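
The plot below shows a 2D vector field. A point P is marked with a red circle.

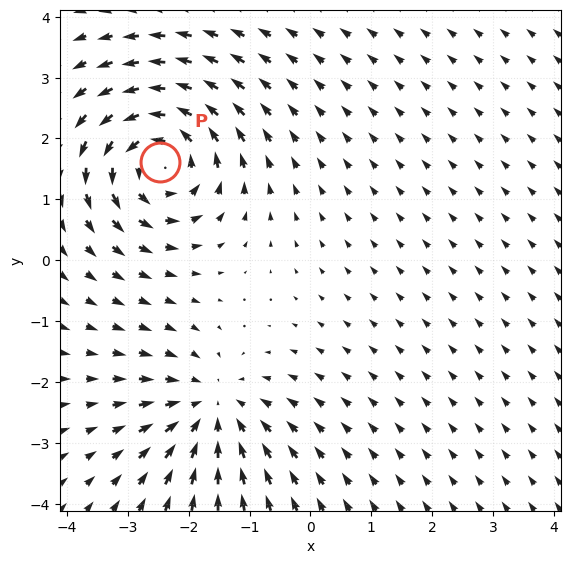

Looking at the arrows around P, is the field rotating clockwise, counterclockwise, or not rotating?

Near P at (-2.5, 1.6) the arrows circulate counterclockwise. The curl (z-component) there is about +6; positive curl means counterclockwise rotation.

counterclockwise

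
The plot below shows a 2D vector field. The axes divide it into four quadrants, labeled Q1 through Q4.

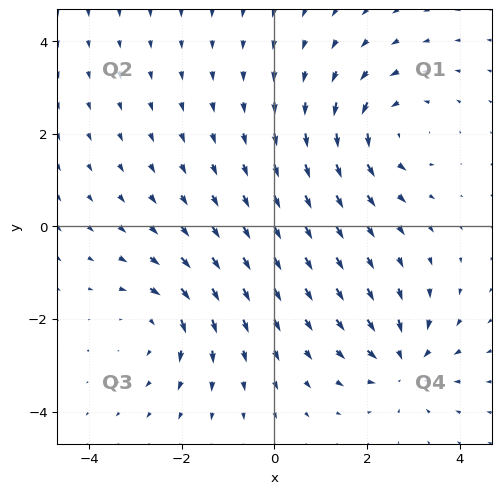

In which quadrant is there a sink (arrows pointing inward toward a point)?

The sink sits at approximately (2.8, -2.9), which lies in quadrant Q4. The divergence there is about -5, negative as expected for a sink.

Q4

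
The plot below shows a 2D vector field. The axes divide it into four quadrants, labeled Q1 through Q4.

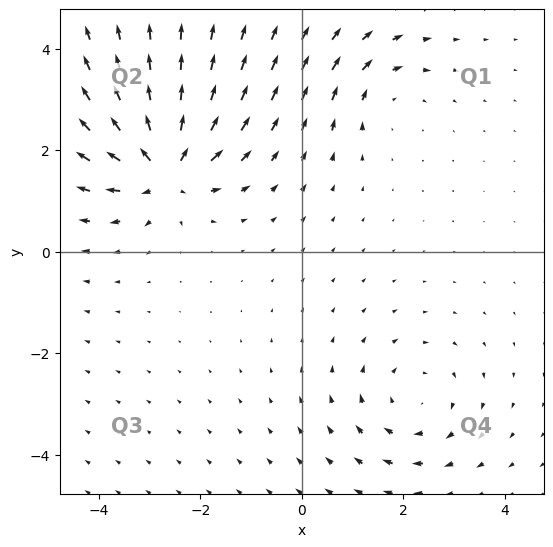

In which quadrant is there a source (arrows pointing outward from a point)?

The source sits at approximately (-2.7, 1.6), which lies in quadrant Q2. The divergence there is about +7, positive as expected for a source.

Q2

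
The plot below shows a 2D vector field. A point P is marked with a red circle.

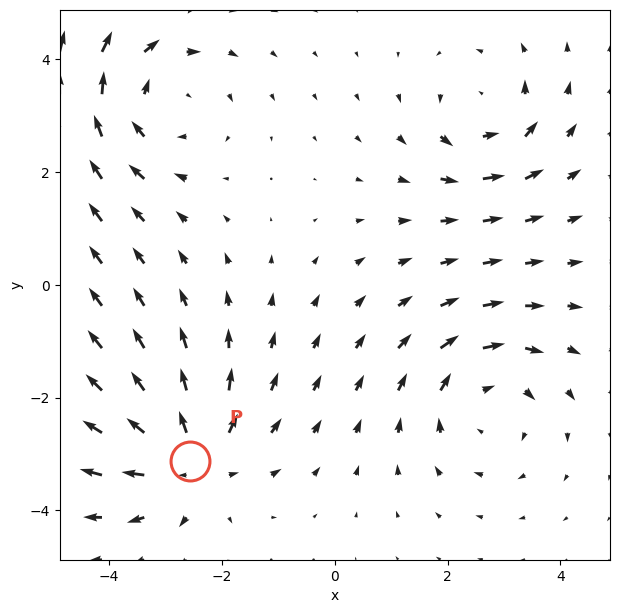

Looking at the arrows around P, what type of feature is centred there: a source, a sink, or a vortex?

At P (-2.6, -3.1) the arrows spread outward. Divergence about +4, curl ≈0 — positive divergence with near-zero curl is a source.

source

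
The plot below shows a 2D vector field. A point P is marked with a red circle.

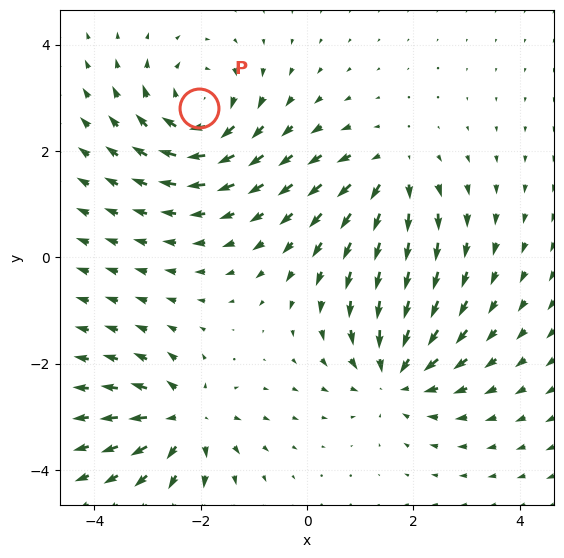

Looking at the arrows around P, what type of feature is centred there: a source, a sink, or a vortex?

At P (-2.0, 2.8) the arrows circulate clockwise. Divergence ≈0, curl about -6 — near-zero divergence with nonzero curl is a vortex.

vortex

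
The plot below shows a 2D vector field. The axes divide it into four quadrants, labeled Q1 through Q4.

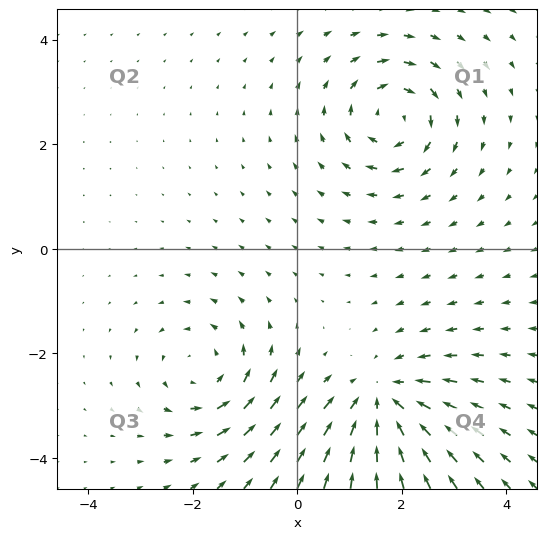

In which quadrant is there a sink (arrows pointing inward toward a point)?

Q4

The sink sits at approximately (1.6, -2.9), which lies in quadrant Q4. The divergence there is about -4, negative as expected for a sink.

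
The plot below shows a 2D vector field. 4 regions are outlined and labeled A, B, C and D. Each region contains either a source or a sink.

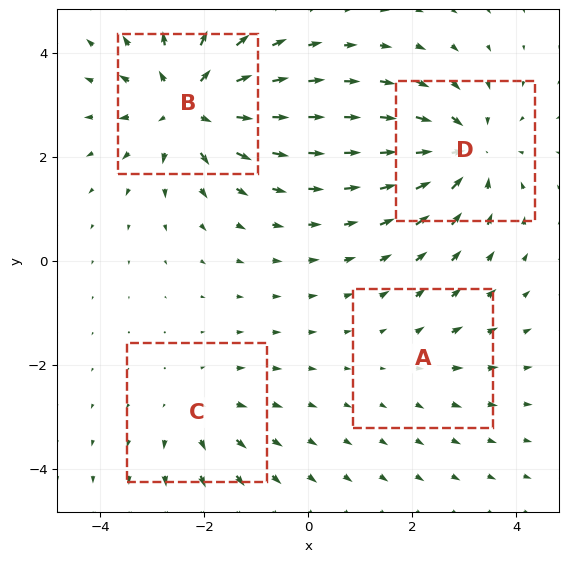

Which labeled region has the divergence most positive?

B

Divergence at each region's feature centre — A: about +2, B: about +6, C: about +3, D: about -5. Region B is most positive.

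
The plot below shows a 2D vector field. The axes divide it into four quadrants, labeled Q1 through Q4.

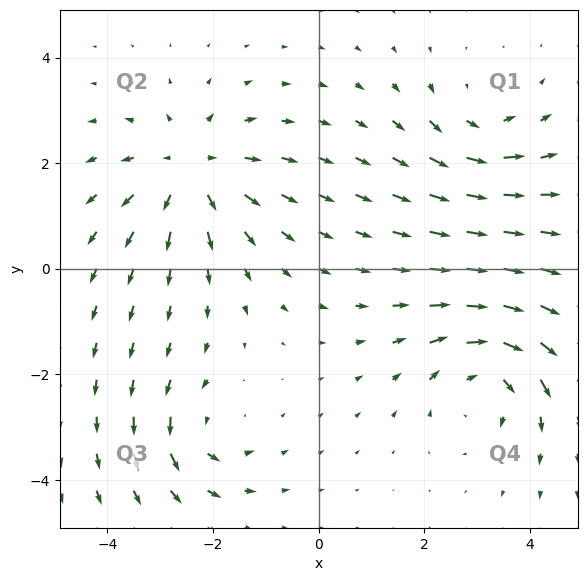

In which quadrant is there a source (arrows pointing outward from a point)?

Q2

The source sits at approximately (-2.4, 1.9), which lies in quadrant Q2. The divergence there is about +4, positive as expected for a source.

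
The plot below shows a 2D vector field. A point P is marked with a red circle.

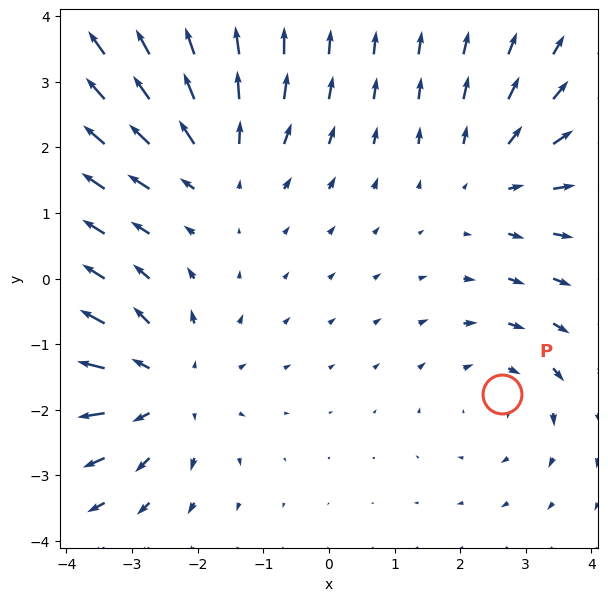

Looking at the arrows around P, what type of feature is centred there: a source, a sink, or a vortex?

vortex

At P (2.6, -1.8) the arrows circulate clockwise. Divergence ≈0, curl about -2 — near-zero divergence with nonzero curl is a vortex.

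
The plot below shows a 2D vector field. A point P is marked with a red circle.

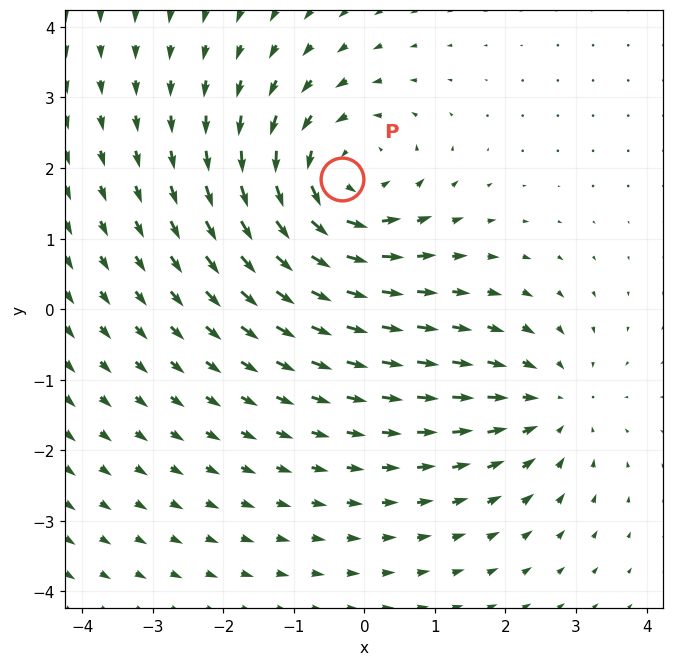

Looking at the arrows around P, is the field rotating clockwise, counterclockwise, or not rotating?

Near P at (-0.3, 1.8) the arrows circulate counterclockwise. The curl (z-component) there is about +4; positive curl means counterclockwise rotation.

counterclockwise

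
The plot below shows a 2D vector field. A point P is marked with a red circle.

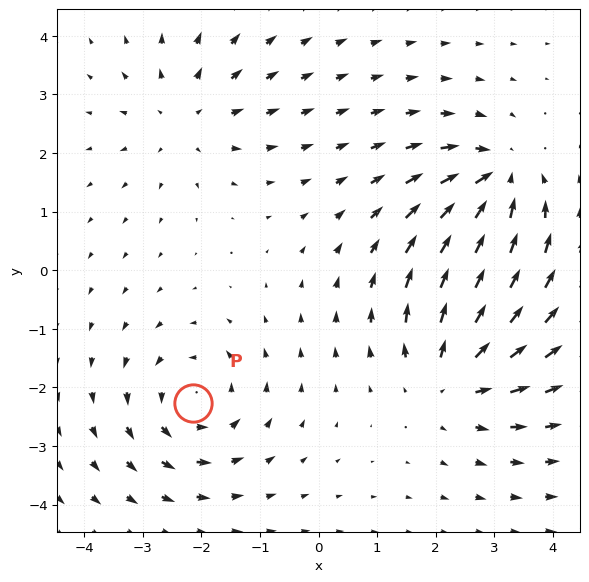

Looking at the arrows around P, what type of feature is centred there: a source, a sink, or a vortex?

vortex

At P (-2.2, -2.3) the arrows circulate counterclockwise. Divergence ≈0, curl about +4 — near-zero divergence with nonzero curl is a vortex.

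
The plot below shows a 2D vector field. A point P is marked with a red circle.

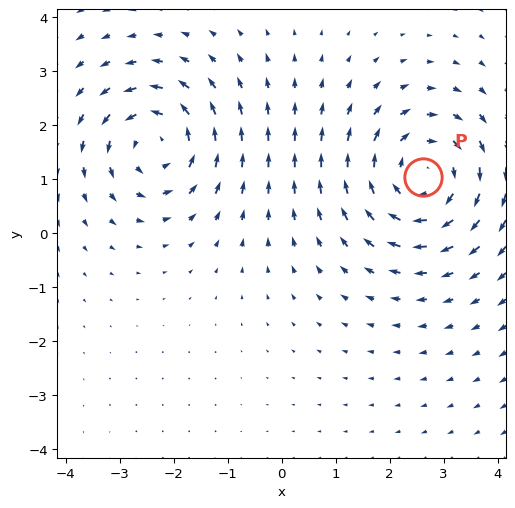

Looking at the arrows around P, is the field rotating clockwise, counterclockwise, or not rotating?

clockwise

Near P at (2.6, 1.0) the arrows circulate clockwise. The curl (z-component) there is about -4; negative curl means clockwise rotation.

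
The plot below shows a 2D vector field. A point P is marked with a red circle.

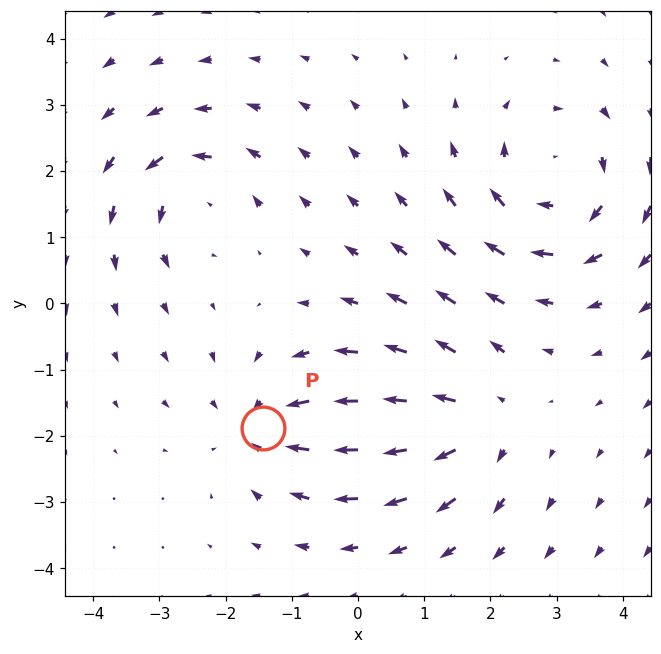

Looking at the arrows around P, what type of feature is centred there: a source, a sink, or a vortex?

At P (-1.4, -1.9) the arrows converge inward. Divergence about -4, curl ≈0 — negative divergence with near-zero curl is a sink.

sink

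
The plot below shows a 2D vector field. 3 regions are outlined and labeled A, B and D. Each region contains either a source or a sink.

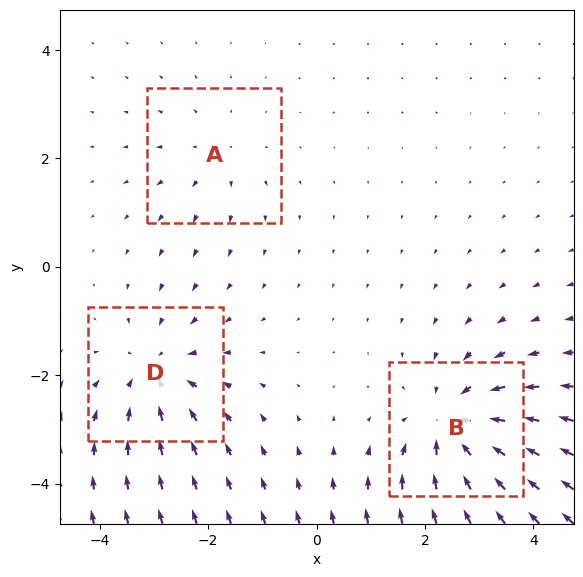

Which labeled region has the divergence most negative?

Divergence at each region's feature centre — A: about +2, B: about -4, D: about -3. Region B is most negative.

B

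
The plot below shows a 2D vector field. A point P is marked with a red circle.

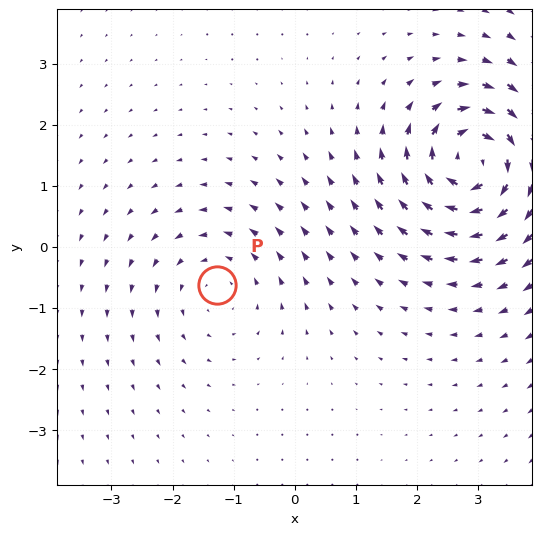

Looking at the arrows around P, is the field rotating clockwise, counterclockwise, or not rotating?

Near P at (-1.3, -0.6) the arrows circulate counterclockwise. The curl (z-component) there is about +3; positive curl means counterclockwise rotation.

counterclockwise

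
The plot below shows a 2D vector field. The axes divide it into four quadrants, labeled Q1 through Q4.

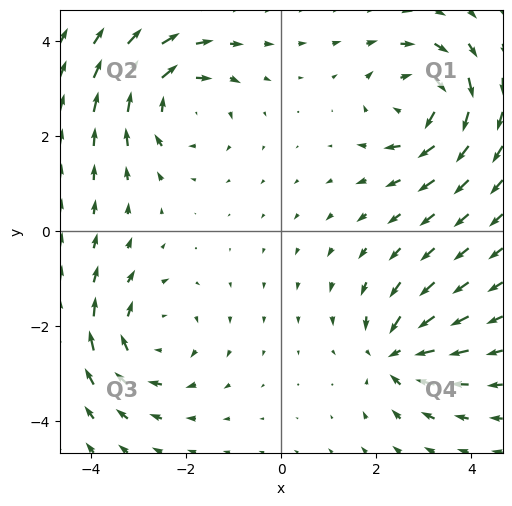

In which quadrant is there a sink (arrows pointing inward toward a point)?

The sink sits at approximately (2.4, -2.6), which lies in quadrant Q4. The divergence there is about -6, negative as expected for a sink.

Q4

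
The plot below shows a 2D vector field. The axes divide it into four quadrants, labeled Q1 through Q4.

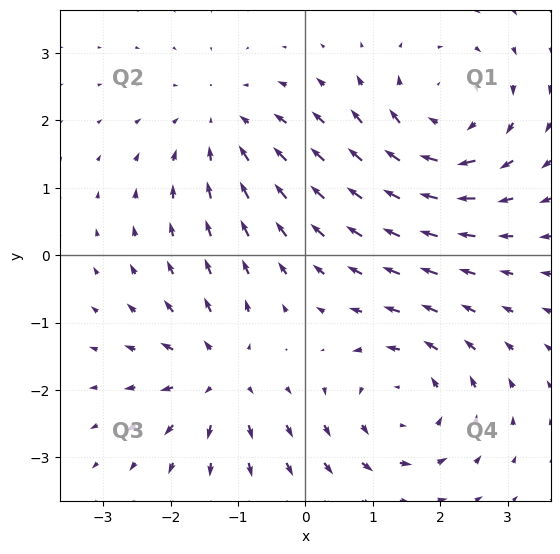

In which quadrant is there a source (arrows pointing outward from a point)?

The source sits at approximately (-1.3, -1.8), which lies in quadrant Q3. The divergence there is about +5, positive as expected for a source.

Q3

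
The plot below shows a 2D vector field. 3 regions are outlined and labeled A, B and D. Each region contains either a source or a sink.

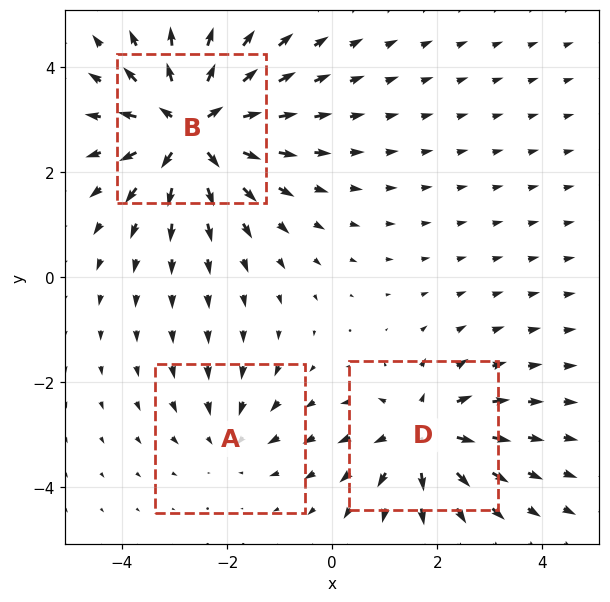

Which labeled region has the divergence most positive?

B

Divergence at each region's feature centre — A: about -2, B: about +6, D: about +4. Region B is most positive.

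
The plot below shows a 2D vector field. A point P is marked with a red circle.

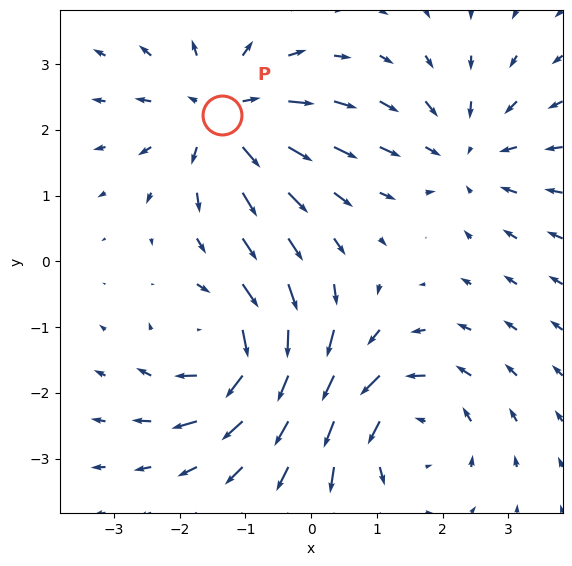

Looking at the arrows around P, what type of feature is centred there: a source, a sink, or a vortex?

source

At P (-1.4, 2.2) the arrows spread outward. Divergence about +6, curl ≈0 — positive divergence with near-zero curl is a source.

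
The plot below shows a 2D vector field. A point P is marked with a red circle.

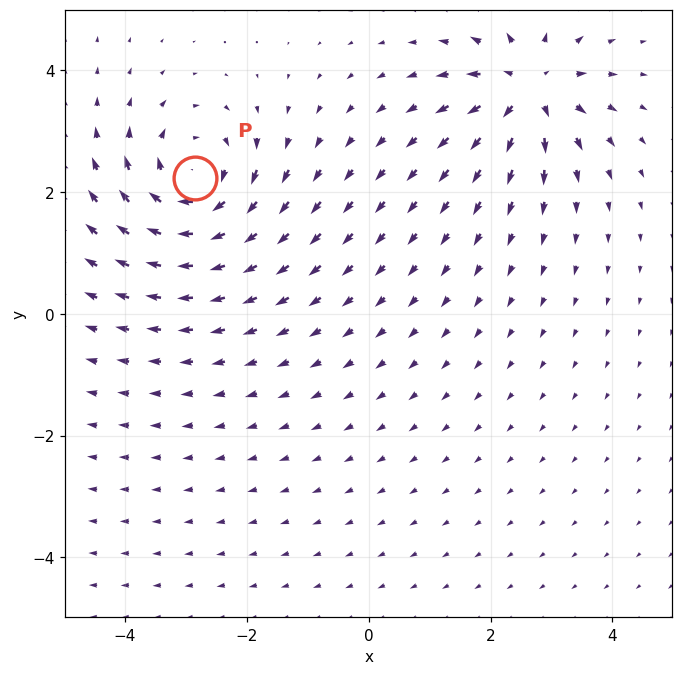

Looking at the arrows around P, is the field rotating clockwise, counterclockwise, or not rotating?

clockwise

Near P at (-2.9, 2.2) the arrows circulate clockwise. The curl (z-component) there is about -4; negative curl means clockwise rotation.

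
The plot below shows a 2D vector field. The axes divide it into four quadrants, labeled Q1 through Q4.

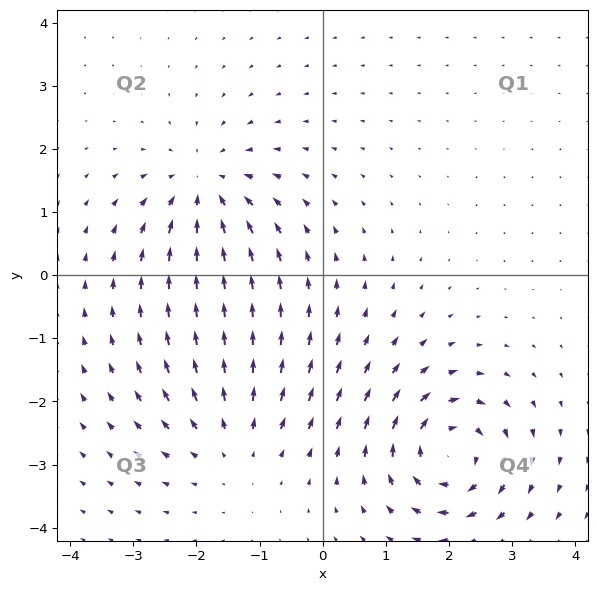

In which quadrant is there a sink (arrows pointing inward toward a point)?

The sink sits at approximately (-1.9, 1.4), which lies in quadrant Q2. The divergence there is about -4, negative as expected for a sink.

Q2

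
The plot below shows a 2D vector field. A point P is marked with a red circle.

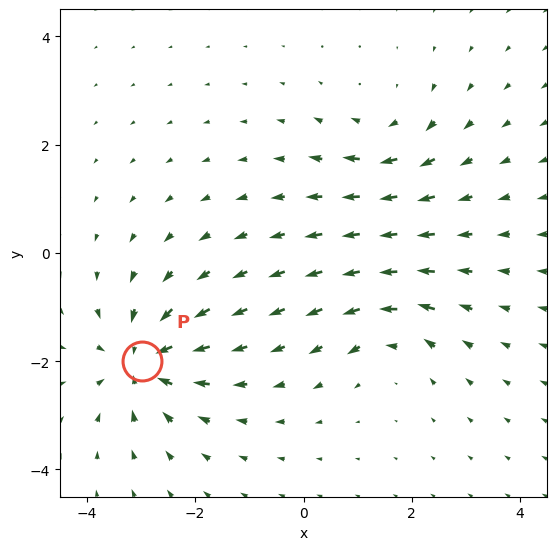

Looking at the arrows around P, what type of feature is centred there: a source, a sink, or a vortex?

At P (-3.0, -2.0) the arrows converge inward. Divergence about -6, curl ≈0 — negative divergence with near-zero curl is a sink.

sink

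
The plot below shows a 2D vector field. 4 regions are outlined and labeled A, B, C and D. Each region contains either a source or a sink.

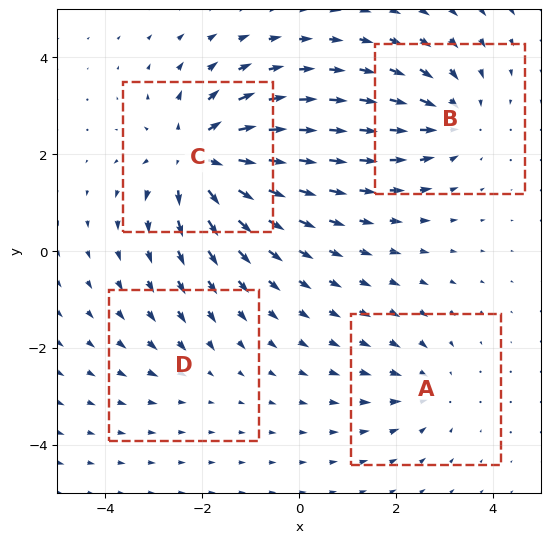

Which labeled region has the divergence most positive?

C

Divergence at each region's feature centre — A: about -3, B: about -5, C: about +7, D: about -2. Region C is most positive.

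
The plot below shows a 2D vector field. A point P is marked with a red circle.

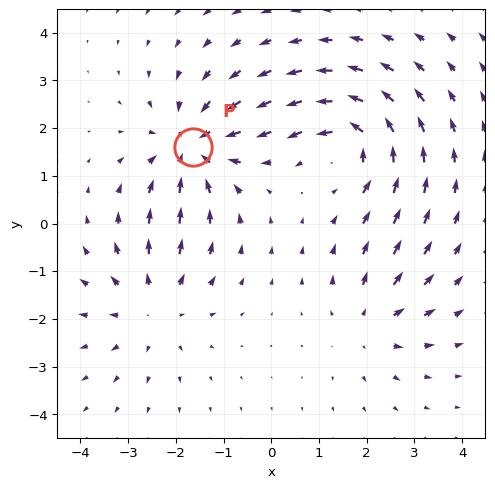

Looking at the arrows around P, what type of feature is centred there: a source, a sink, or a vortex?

sink

At P (-1.6, 1.6) the arrows converge inward. Divergence about -5, curl ≈0 — negative divergence with near-zero curl is a sink.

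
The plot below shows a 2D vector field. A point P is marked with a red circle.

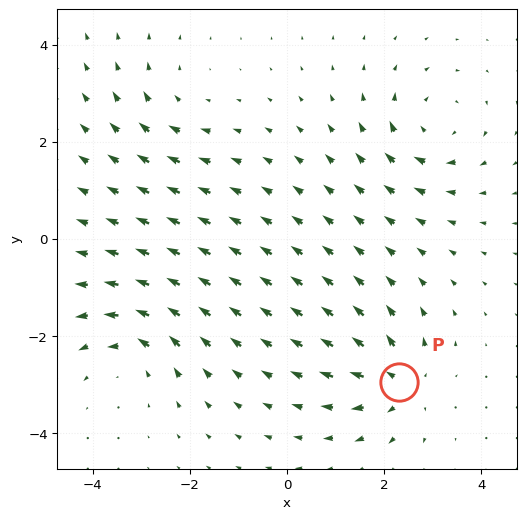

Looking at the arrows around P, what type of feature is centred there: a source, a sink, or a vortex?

At P (2.3, -3.0) the arrows spread outward. Divergence about +5, curl ≈0 — positive divergence with near-zero curl is a source.

source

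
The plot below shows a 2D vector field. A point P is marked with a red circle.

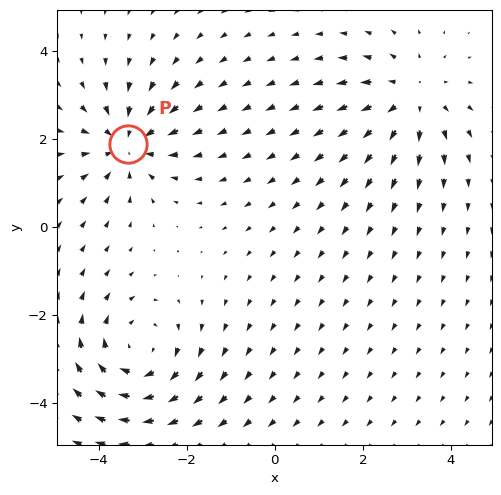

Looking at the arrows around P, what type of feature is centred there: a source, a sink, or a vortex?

At P (-3.3, 1.9) the arrows converge inward. Divergence about -4, curl ≈0 — negative divergence with near-zero curl is a sink.

sink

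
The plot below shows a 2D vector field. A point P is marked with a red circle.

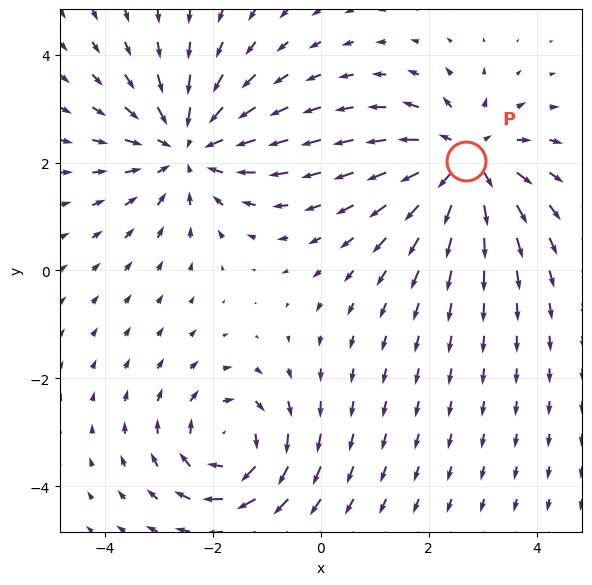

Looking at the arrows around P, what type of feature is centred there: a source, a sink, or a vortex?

At P (2.7, 2.0) the arrows spread outward. Divergence about +5, curl ≈0 — positive divergence with near-zero curl is a source.

source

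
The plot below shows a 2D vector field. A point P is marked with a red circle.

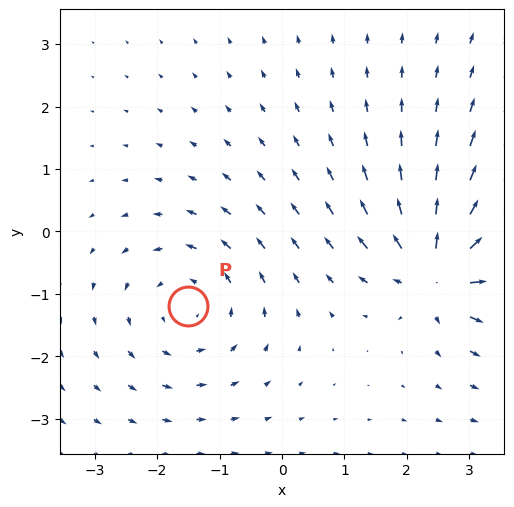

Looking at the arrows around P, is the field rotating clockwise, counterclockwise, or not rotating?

counterclockwise

Near P at (-1.5, -1.2) the arrows circulate counterclockwise. The curl (z-component) there is about +3; positive curl means counterclockwise rotation.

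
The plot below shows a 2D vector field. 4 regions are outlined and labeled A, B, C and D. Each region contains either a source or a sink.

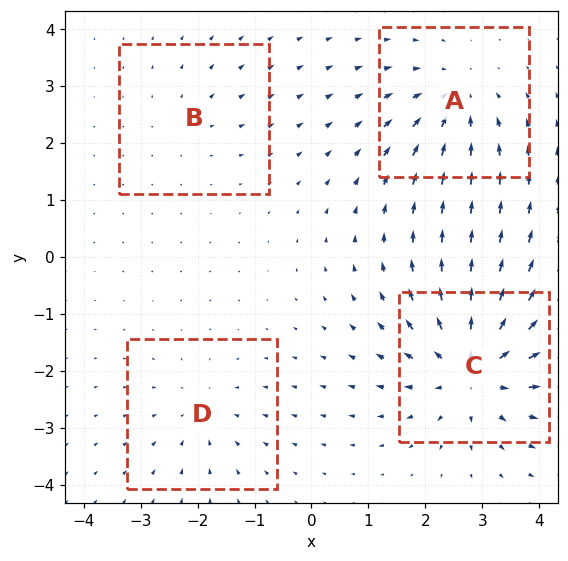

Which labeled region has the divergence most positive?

Divergence at each region's feature centre — A: about -5, B: about +2, C: about +7, D: about -3. Region C is most positive.

C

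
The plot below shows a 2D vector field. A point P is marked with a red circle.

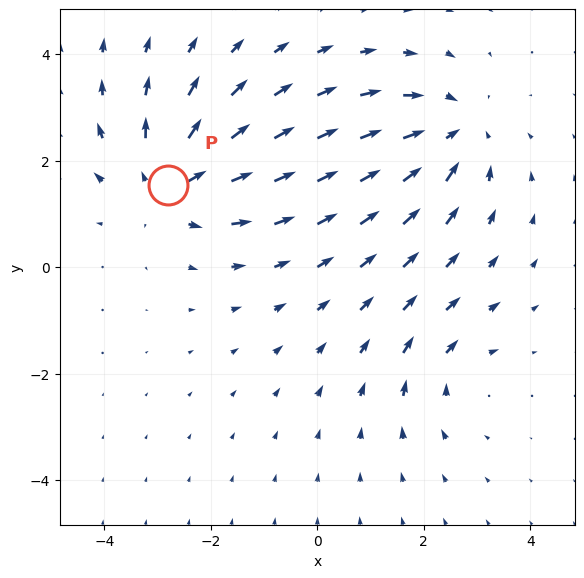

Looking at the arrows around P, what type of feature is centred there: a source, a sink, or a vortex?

At P (-2.8, 1.5) the arrows spread outward. Divergence about +5, curl ≈0 — positive divergence with near-zero curl is a source.

source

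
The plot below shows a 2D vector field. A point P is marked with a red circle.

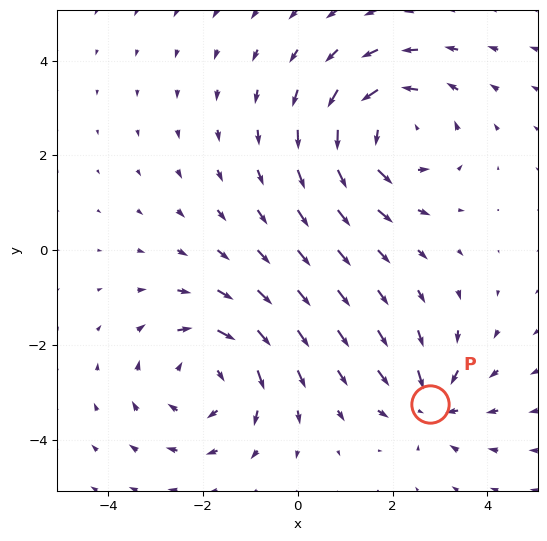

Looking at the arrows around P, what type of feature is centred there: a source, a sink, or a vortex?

sink

At P (2.8, -3.2) the arrows converge inward. Divergence about -4, curl ≈0 — negative divergence with near-zero curl is a sink.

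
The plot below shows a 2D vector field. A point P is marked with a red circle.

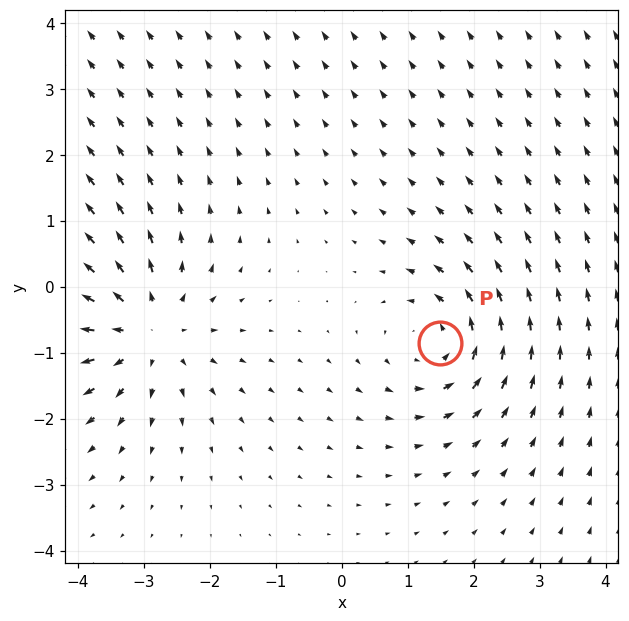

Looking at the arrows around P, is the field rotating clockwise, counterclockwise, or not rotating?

Near P at (1.5, -0.9) the arrows circulate counterclockwise. The curl (z-component) there is about +3; positive curl means counterclockwise rotation.

counterclockwise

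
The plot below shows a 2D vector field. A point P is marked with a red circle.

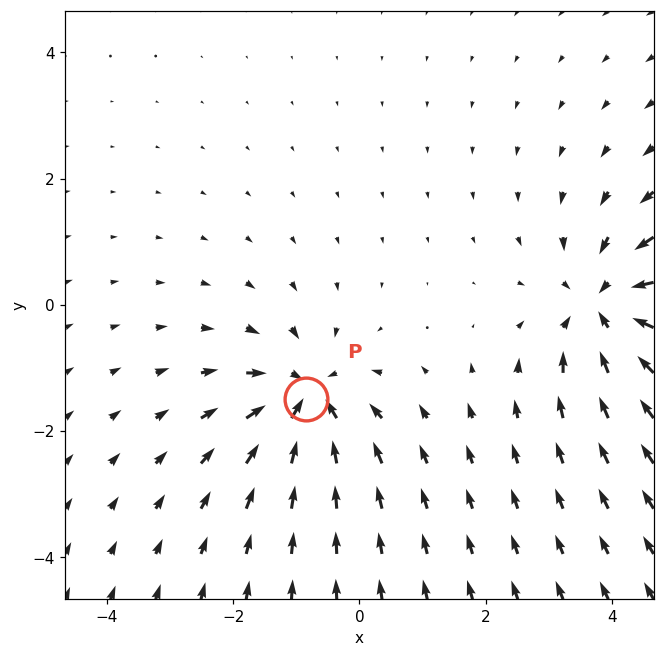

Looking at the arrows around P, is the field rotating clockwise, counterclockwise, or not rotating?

Near P at (-0.8, -1.5) the arrows show no circulation. The curl there is ≈0.

not rotating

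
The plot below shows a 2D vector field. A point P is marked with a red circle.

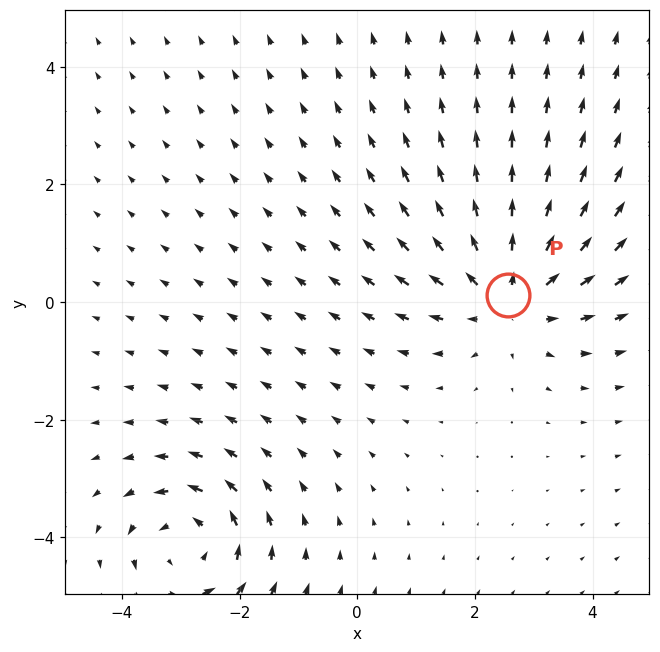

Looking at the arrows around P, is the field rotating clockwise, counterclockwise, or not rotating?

Near P at (2.6, 0.1) the arrows show no circulation. The curl there is ≈0.

not rotating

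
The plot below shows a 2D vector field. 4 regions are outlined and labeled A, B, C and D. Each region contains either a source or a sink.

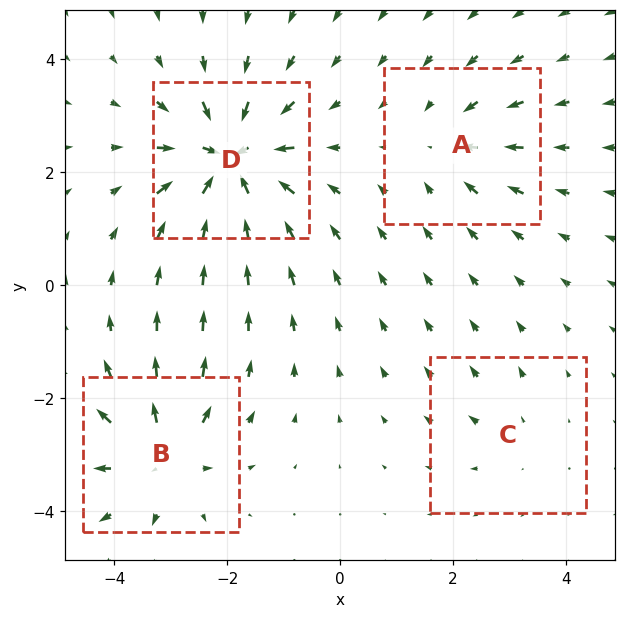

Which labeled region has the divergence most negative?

Divergence at each region's feature centre — A: about -4, B: about +6, C: about +2, D: about -9. Region D is most negative.

D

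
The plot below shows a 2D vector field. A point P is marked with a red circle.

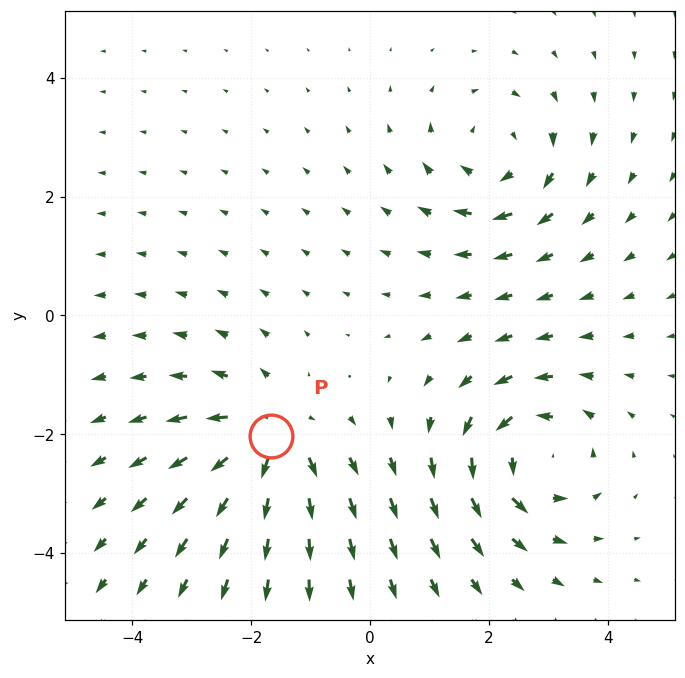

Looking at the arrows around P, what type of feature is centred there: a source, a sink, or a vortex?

At P (-1.7, -2.0) the arrows spread outward. Divergence about +3, curl ≈0 — positive divergence with near-zero curl is a source.

source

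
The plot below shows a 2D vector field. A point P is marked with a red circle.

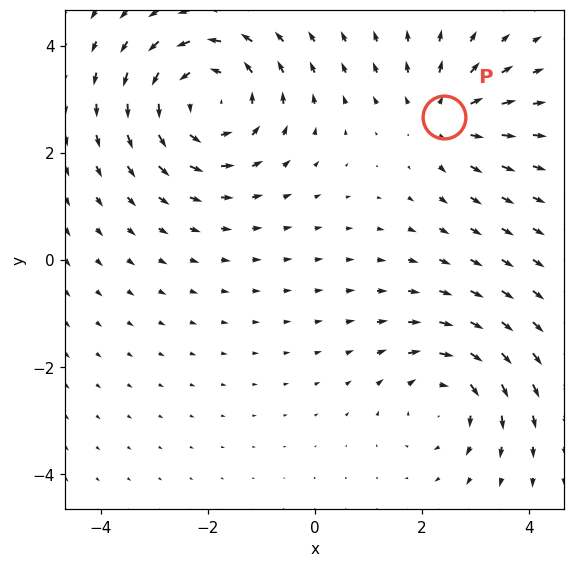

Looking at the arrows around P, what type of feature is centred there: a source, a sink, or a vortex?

At P (2.4, 2.7) the arrows spread outward. Divergence about +3, curl ≈0 — positive divergence with near-zero curl is a source.

source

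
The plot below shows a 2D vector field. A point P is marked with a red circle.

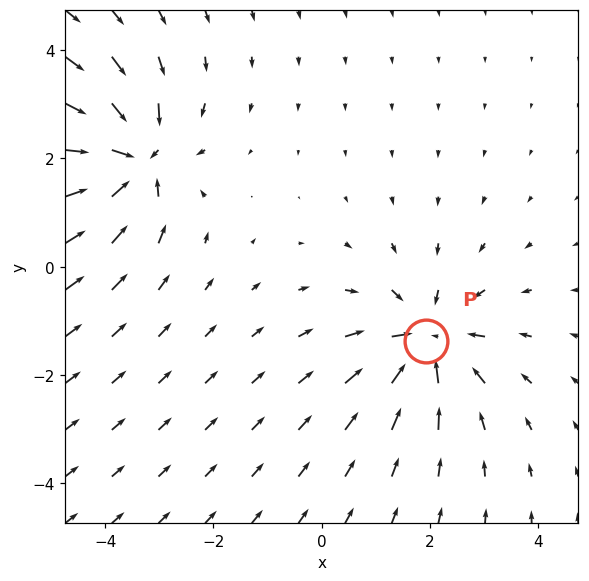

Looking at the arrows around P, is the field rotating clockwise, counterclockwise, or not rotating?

not rotating

Near P at (1.9, -1.4) the arrows show no circulation. The curl there is ≈0.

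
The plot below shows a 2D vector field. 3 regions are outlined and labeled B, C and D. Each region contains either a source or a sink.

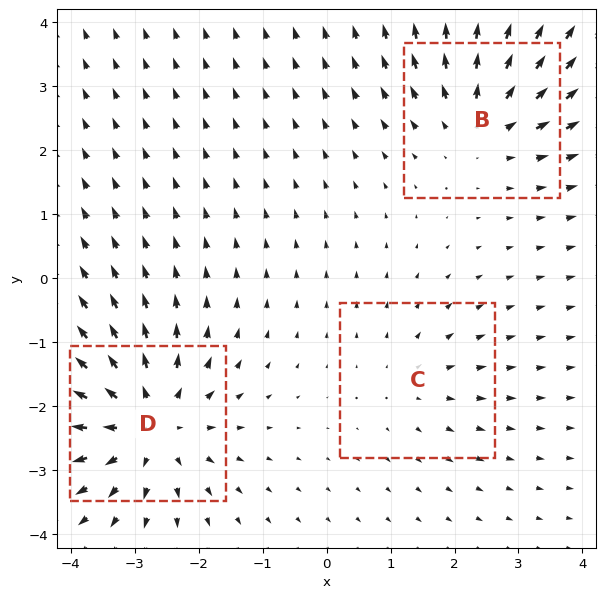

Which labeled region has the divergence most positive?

D

Divergence at each region's feature centre — B: about +3, C: about +2, D: about +5. Region D is most positive.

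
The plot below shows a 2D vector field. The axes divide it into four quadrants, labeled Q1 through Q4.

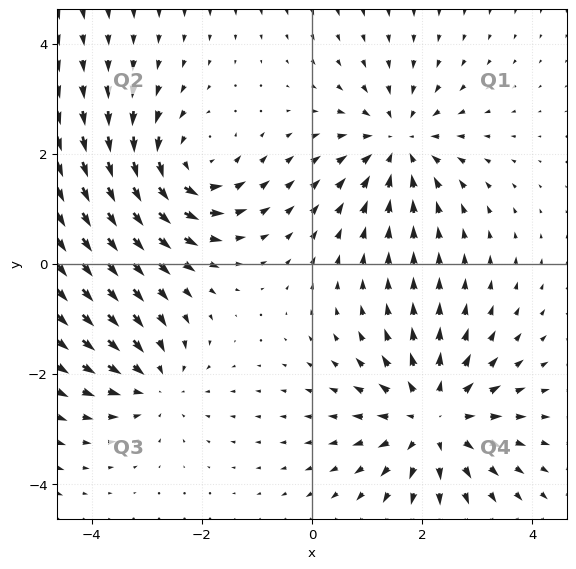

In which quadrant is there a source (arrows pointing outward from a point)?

The source sits at approximately (2.2, -2.8), which lies in quadrant Q4. The divergence there is about +5, positive as expected for a source.

Q4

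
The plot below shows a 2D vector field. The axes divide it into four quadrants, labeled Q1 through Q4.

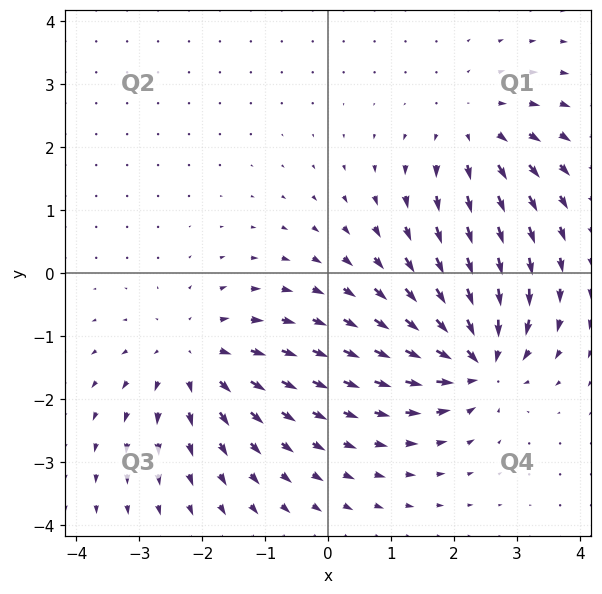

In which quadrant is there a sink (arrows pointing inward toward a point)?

Q4

The sink sits at approximately (2.4, -1.4), which lies in quadrant Q4. The divergence there is about -7, negative as expected for a sink.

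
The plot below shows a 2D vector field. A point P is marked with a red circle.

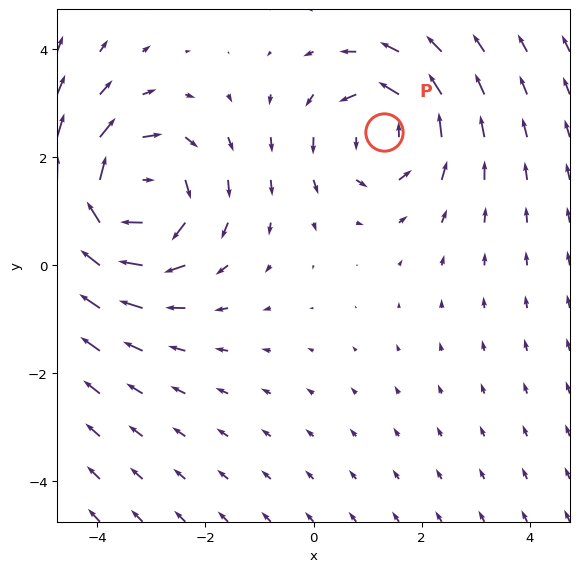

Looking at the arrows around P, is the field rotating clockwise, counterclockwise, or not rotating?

Near P at (1.3, 2.5) the arrows circulate counterclockwise. The curl (z-component) there is about +3; positive curl means counterclockwise rotation.

counterclockwise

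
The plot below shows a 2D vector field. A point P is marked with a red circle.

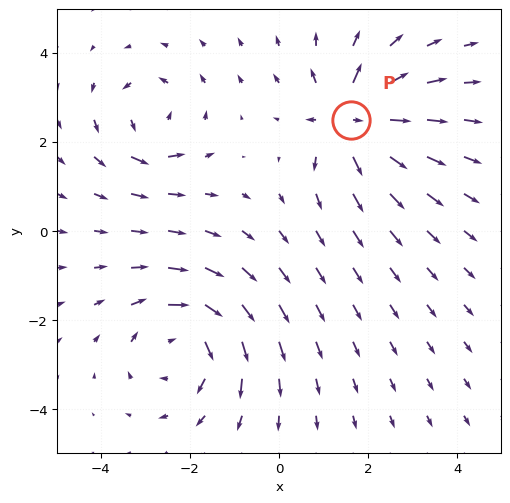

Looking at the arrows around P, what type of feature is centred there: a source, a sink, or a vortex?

source

At P (1.6, 2.5) the arrows spread outward. Divergence about +5, curl ≈0 — positive divergence with near-zero curl is a source.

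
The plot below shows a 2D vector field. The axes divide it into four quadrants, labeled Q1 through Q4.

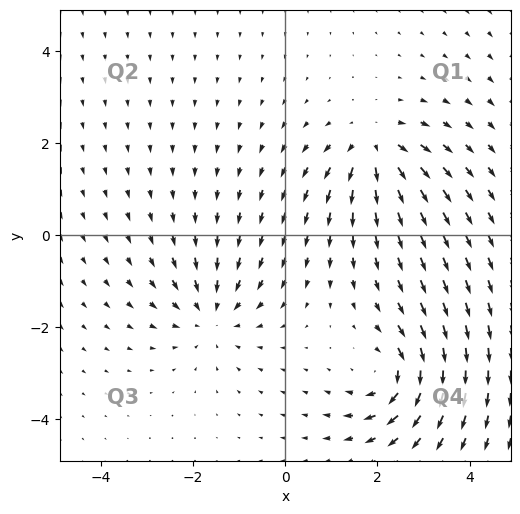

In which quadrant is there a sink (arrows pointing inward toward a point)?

The sink sits at approximately (-1.6, -1.7), which lies in quadrant Q3. The divergence there is about -3, negative as expected for a sink.

Q3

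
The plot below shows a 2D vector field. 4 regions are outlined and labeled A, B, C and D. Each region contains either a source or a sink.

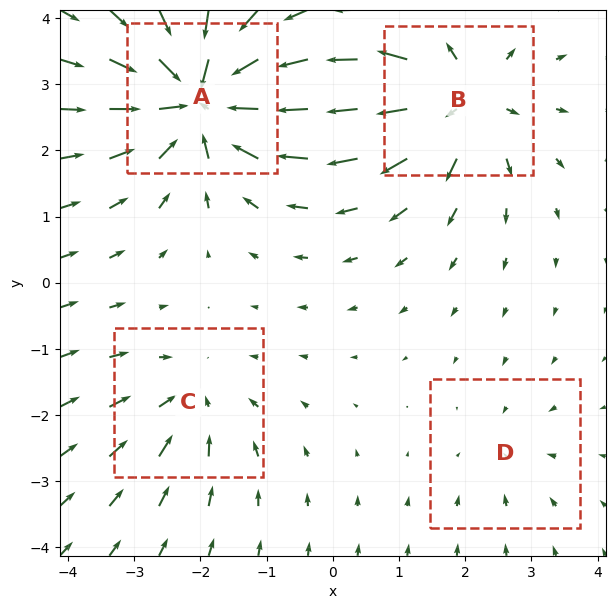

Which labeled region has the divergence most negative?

A

Divergence at each region's feature centre — A: about -8, B: about +6, C: about -4, D: about -2. Region A is most negative.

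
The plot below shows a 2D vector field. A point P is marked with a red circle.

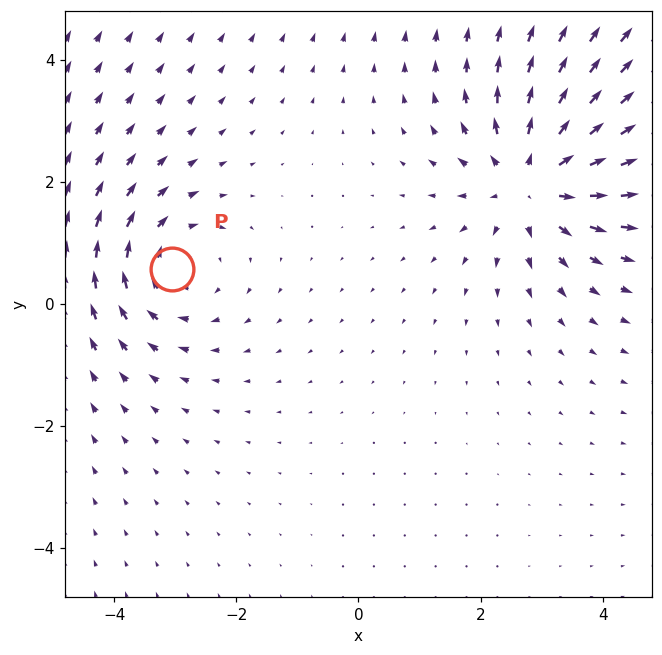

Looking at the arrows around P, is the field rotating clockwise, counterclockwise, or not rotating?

clockwise

Near P at (-3.0, 0.6) the arrows circulate clockwise. The curl (z-component) there is about -3; negative curl means clockwise rotation.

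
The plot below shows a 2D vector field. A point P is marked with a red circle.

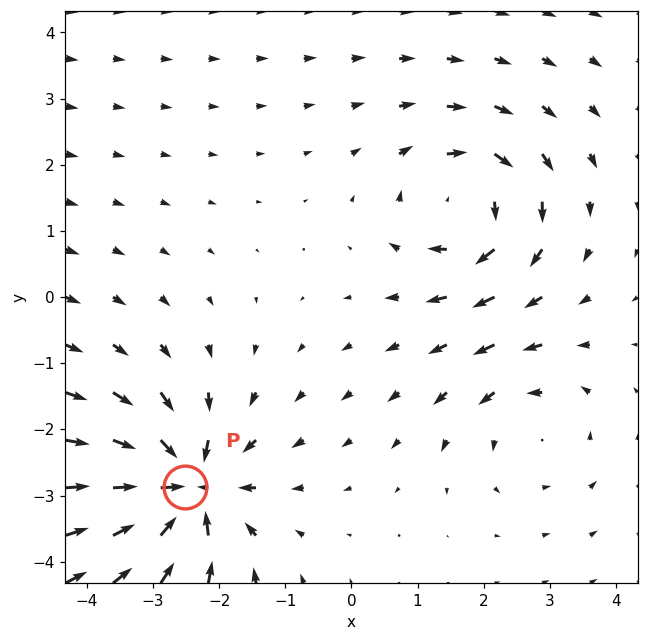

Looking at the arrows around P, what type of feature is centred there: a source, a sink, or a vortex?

sink

At P (-2.5, -2.9) the arrows converge inward. Divergence about -7, curl ≈0 — negative divergence with near-zero curl is a sink.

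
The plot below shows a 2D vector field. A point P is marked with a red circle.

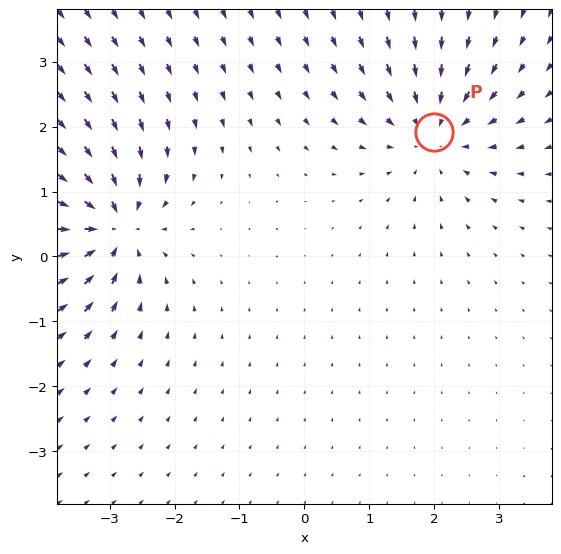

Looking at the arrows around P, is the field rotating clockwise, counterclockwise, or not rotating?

not rotating

Near P at (2.0, 1.9) the arrows show no circulation. The curl there is ≈0.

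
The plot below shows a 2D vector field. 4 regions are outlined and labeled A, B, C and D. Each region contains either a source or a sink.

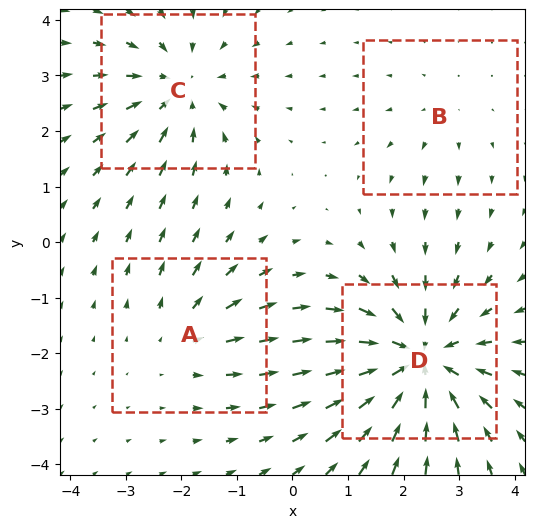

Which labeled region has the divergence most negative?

D

Divergence at each region's feature centre — A: about +3, B: about +2, C: about -4, D: about -6. Region D is most negative.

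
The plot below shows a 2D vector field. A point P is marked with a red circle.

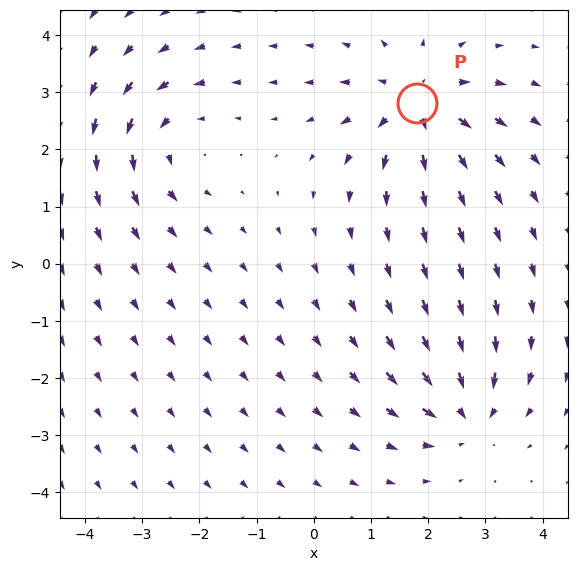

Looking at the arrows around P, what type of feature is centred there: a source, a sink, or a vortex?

At P (1.8, 2.8) the arrows spread outward. Divergence about +5, curl ≈0 — positive divergence with near-zero curl is a source.

source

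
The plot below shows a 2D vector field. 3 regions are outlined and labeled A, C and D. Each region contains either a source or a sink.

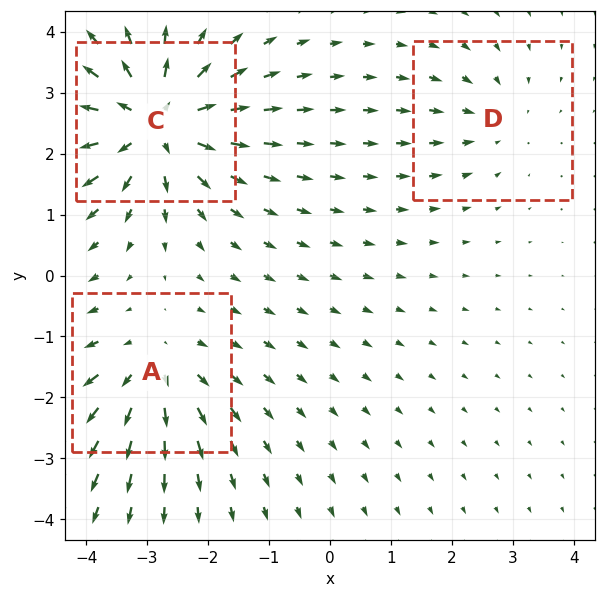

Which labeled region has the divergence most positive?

Divergence at each region's feature centre — A: about +3, C: about +5, D: about -2. Region C is most positive.

C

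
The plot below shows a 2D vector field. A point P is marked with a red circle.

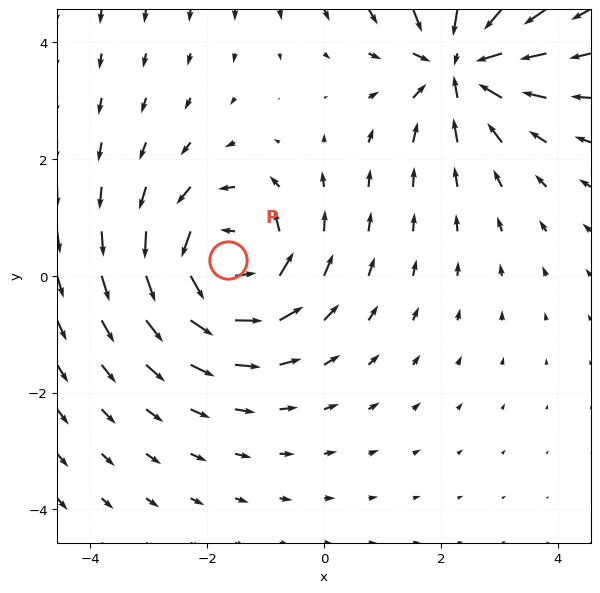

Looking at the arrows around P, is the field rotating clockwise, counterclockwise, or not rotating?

counterclockwise

Near P at (-1.6, 0.3) the arrows circulate counterclockwise. The curl (z-component) there is about +4; positive curl means counterclockwise rotation.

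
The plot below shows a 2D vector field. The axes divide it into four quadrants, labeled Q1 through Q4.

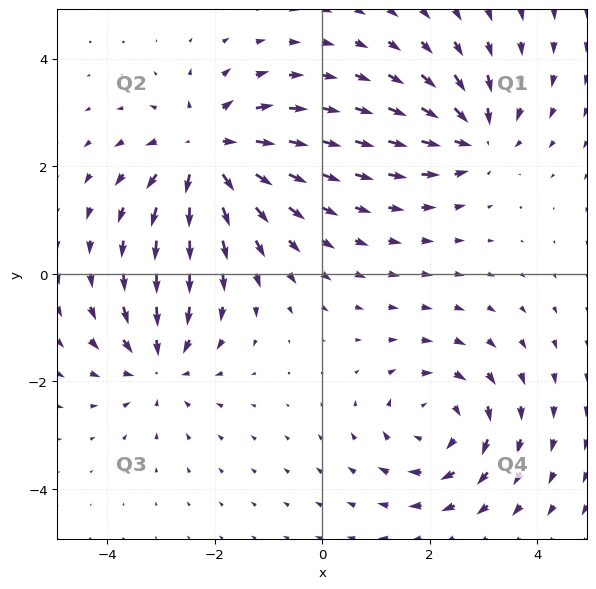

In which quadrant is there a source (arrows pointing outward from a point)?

The source sits at approximately (-2.1, 2.3), which lies in quadrant Q2. The divergence there is about +4, positive as expected for a source.

Q2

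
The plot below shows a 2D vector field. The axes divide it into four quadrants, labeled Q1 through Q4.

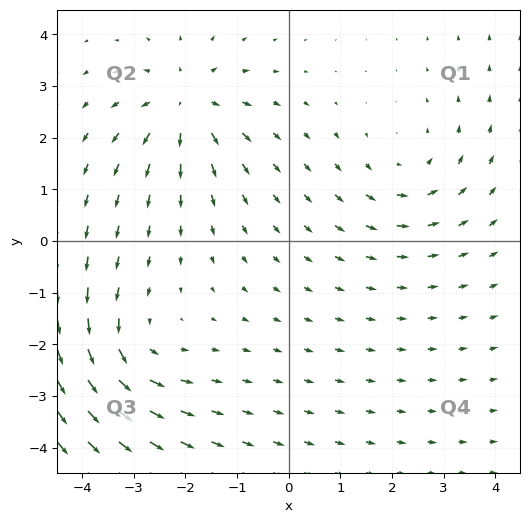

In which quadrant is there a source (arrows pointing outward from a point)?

Q2

The source sits at approximately (-2.0, 2.6), which lies in quadrant Q2. The divergence there is about +4, positive as expected for a source.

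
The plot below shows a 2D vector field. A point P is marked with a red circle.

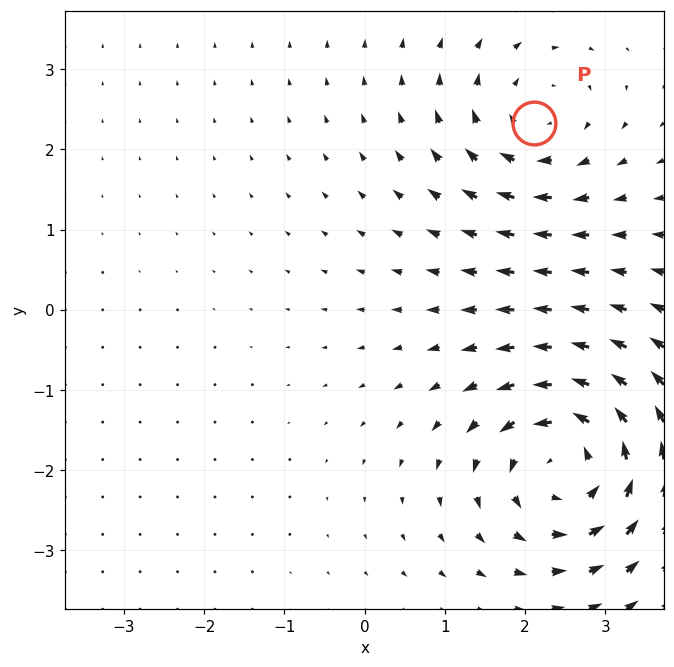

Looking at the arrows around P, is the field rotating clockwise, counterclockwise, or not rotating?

Near P at (2.1, 2.3) the arrows circulate clockwise. The curl (z-component) there is about -3; negative curl means clockwise rotation.

clockwise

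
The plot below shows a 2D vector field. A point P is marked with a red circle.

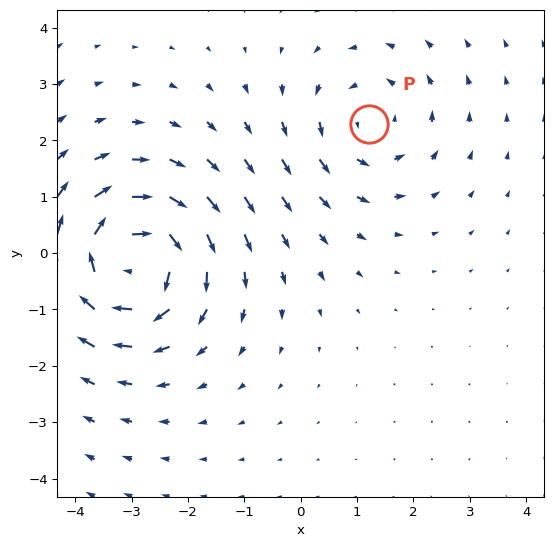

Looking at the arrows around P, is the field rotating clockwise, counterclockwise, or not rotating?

Near P at (1.2, 2.3) the arrows circulate counterclockwise. The curl (z-component) there is about +3; positive curl means counterclockwise rotation.

counterclockwise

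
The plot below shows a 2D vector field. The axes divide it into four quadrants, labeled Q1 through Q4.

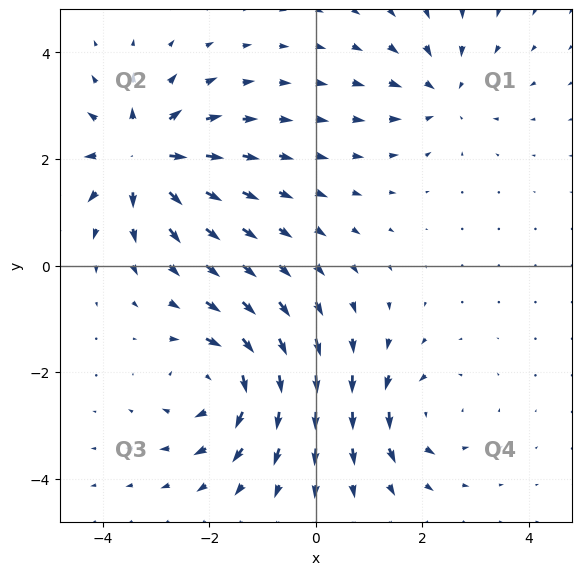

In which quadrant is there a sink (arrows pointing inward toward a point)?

Q1

The sink sits at approximately (2.4, 3.2), which lies in quadrant Q1. The divergence there is about -4, negative as expected for a sink.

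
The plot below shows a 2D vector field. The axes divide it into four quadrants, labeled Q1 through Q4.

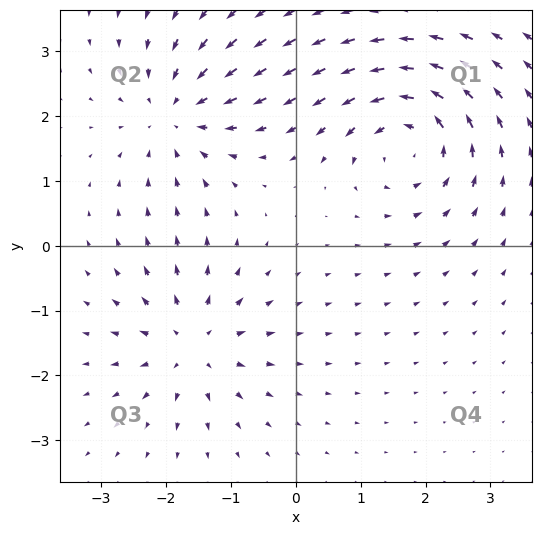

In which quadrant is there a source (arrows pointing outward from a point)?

The source sits at approximately (-1.6, -1.5), which lies in quadrant Q3. The divergence there is about +4, positive as expected for a source.

Q3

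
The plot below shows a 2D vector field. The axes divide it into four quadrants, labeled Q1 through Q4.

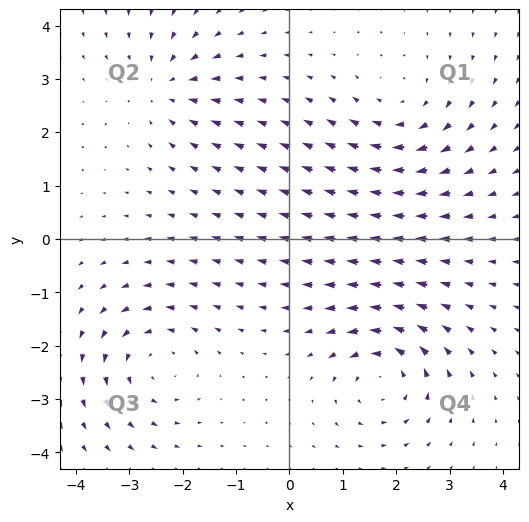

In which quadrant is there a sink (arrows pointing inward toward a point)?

Q2

The sink sits at approximately (-2.3, 2.9), which lies in quadrant Q2. The divergence there is about -4, negative as expected for a sink.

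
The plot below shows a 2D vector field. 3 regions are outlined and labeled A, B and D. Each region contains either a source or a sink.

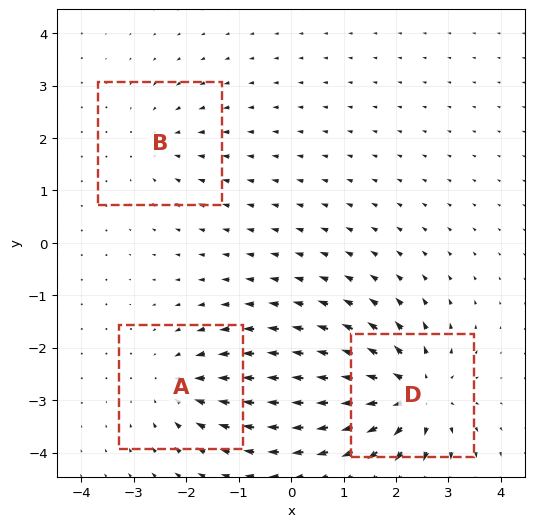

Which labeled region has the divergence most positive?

Divergence at each region's feature centre — A: about -3, B: about -2, D: about +5. Region D is most positive.

D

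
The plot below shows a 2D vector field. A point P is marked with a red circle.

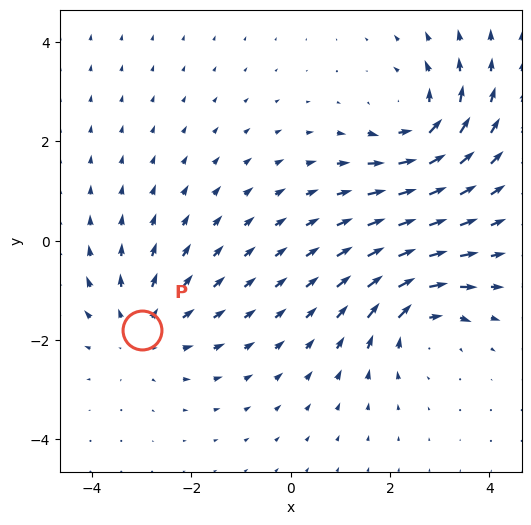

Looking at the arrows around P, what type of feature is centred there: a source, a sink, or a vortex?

source

At P (-3.0, -1.8) the arrows spread outward. Divergence about +2, curl ≈0 — positive divergence with near-zero curl is a source.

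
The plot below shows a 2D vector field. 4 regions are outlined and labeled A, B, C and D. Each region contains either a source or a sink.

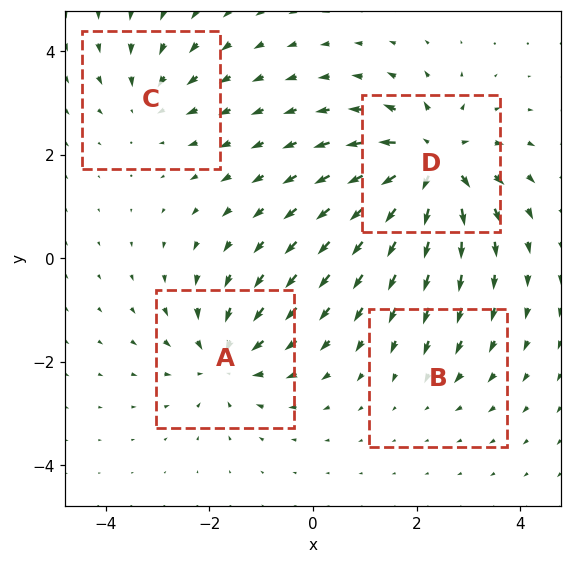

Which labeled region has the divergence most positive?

Divergence at each region's feature centre — A: about -5, B: about -2, C: about -3, D: about +8. Region D is most positive.

D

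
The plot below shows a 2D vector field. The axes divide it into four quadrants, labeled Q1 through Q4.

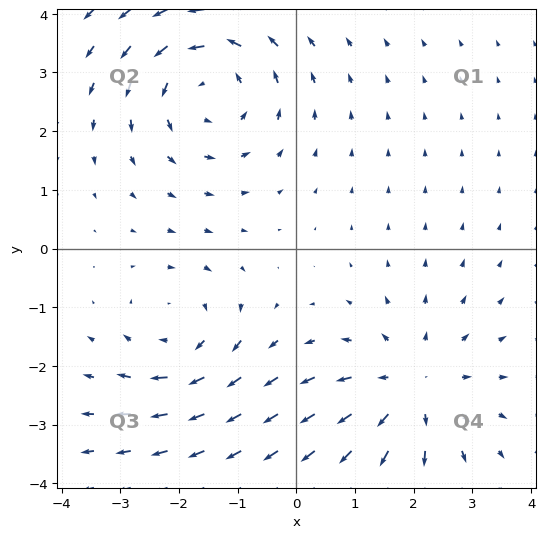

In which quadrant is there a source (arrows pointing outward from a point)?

The source sits at approximately (2.0, -2.4), which lies in quadrant Q4. The divergence there is about +4, positive as expected for a source.

Q4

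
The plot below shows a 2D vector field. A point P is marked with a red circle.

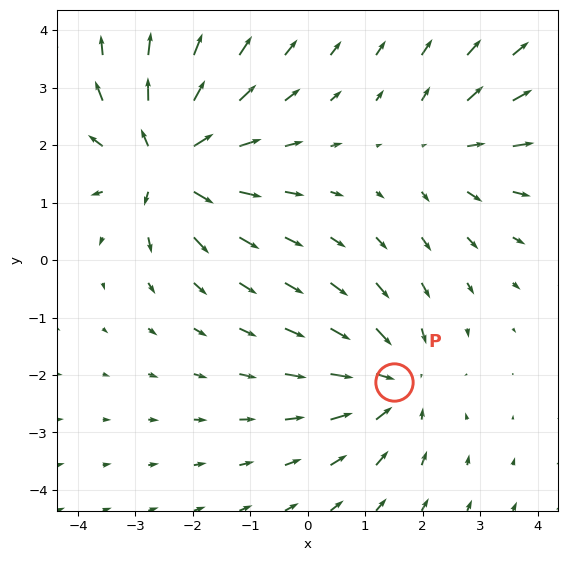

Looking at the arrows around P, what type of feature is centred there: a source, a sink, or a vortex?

At P (1.5, -2.1) the arrows converge inward. Divergence about -4, curl ≈0 — negative divergence with near-zero curl is a sink.

sink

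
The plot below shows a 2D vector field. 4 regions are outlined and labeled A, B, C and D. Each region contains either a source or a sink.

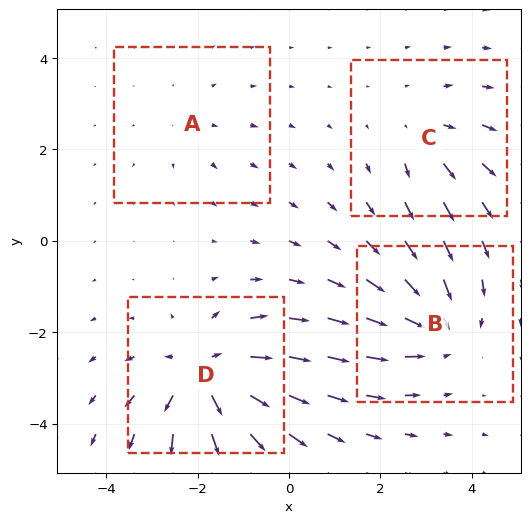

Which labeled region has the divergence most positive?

Divergence at each region's feature centre — A: about +2, B: about -4, C: about +3, D: about +6. Region D is most positive.

D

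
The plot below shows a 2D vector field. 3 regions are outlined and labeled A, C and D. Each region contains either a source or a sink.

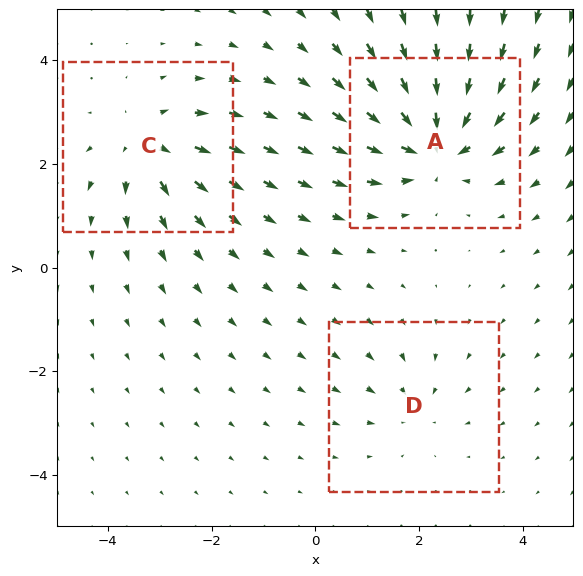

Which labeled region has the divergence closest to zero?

D

Divergence at each region's feature centre — A: about -5, C: about +4, D: about -2. Region D is closest to zero.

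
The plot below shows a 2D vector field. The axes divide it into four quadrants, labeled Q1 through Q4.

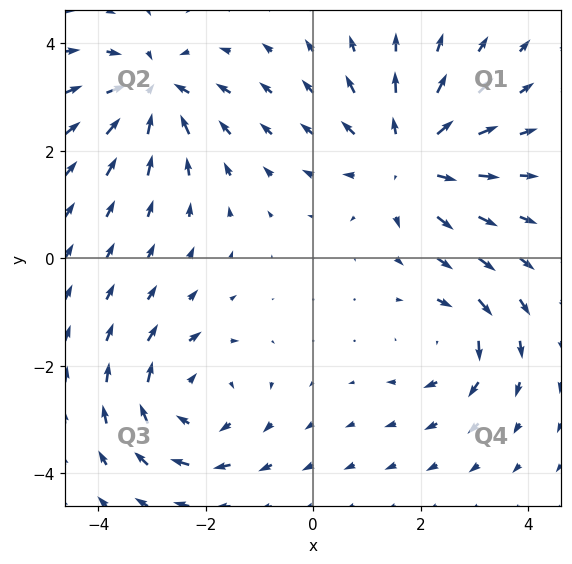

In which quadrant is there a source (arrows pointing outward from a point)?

Q1

The source sits at approximately (1.8, 1.9), which lies in quadrant Q1. The divergence there is about +4, positive as expected for a source.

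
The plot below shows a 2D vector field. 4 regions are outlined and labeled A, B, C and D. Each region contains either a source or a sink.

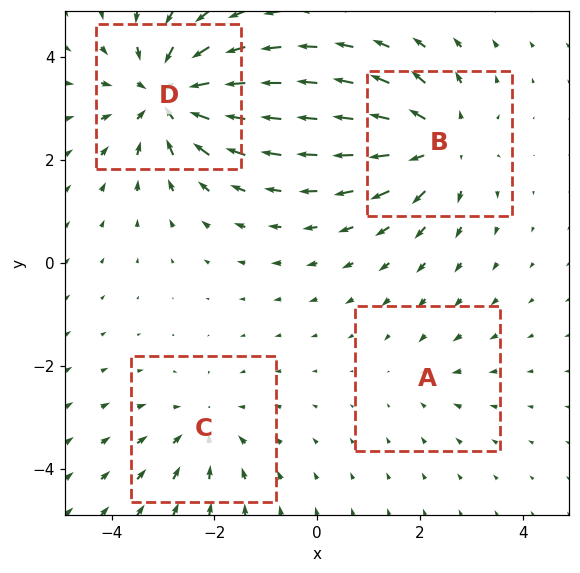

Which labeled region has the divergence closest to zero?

A

Divergence at each region's feature centre — A: about -2, B: about +5, C: about -3, D: about -6. Region A is closest to zero.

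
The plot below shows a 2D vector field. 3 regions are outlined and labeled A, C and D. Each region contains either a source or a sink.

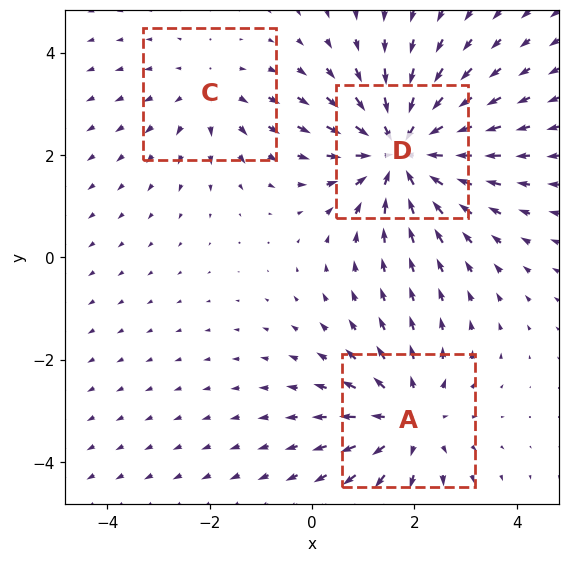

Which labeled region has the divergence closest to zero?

C

Divergence at each region's feature centre — A: about +3, C: about +2, D: about -4. Region C is closest to zero.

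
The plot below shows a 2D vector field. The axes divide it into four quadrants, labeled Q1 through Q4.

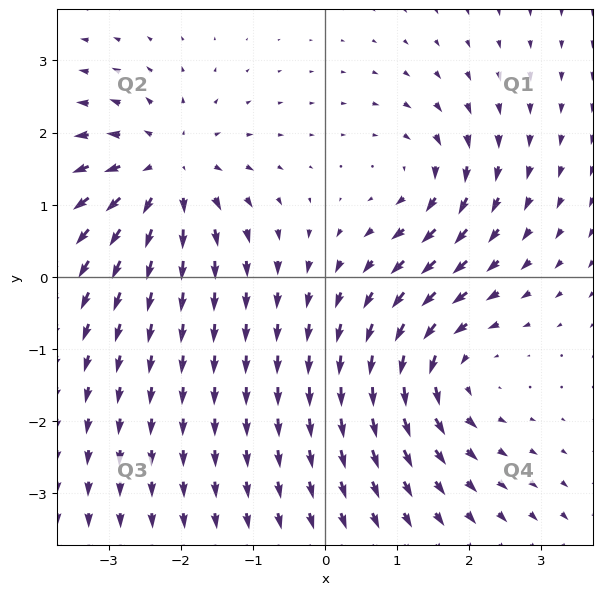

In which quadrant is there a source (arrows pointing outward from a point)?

Q2

The source sits at approximately (-2.2, 1.5), which lies in quadrant Q2. The divergence there is about +5, positive as expected for a source.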